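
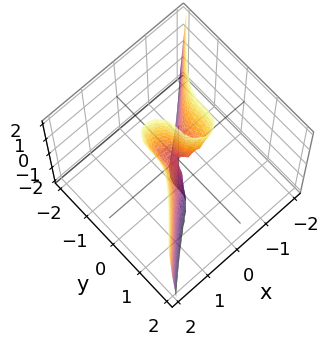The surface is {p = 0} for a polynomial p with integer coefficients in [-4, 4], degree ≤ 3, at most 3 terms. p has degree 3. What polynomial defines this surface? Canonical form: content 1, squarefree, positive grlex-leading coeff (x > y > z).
3*x^3 - 3*y^3 - x*z

1. deg p = 3. A generic line meets the surface in up to 3 points.
2. Reading off the gridlines: one y-axis crossing is at y = 0; it meets the x-axis at x = 0 (among the integer gridlines); every point of the z-axis in the box is on the surface.
3. Putting this together gives p.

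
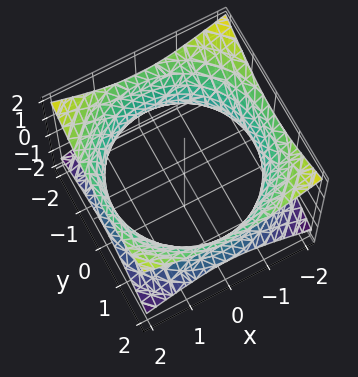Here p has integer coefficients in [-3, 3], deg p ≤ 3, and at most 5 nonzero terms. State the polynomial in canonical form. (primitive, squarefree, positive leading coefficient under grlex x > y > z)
x^2 + y^2 - 2*z^2 - 3

(a) deg p = 2. An hourglass — one-sheet hyperboloid; a quadric.
(b) Symmetries: rotational symmetry about the z-axis ⇒ p depends on x, y only through x² + y²; the z ↦ −z reflection is a symmetry, so z appears only in even powers.
(c) From the axis intercepts and sections: a circular section at z = 0 has radius between 1 and 2; the surface avoids every integer z-axis point in the box.
(d) Fitting integer coefficients to these (and the overall shape) gives p.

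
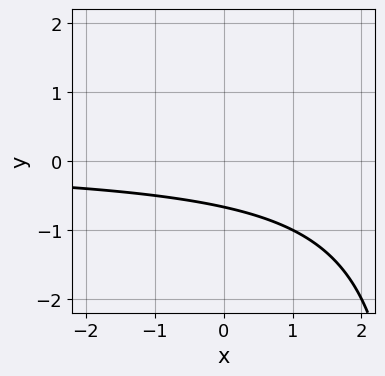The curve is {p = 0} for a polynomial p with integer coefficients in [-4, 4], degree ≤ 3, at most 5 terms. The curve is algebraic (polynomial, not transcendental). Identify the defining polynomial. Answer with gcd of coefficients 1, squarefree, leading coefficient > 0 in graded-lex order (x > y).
First, deg p = 2. A generic line meets the curve in up to 2 points.
Next, from the axis intercepts and sections: the curve avoids every integer x-axis point in the box.
Finally, together with the visible shape, these determine p as stated.

x*y - 3*y - 2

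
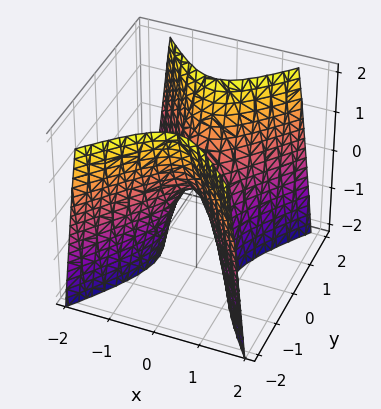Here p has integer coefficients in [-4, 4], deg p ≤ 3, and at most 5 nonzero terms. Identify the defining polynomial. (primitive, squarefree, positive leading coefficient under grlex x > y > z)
3*x^2 - 2*y^2 + z

1. Degree: a hyperbolic paraboloid; a quadric, so deg p = 2.
2. Symmetries: the x ↦ −x reflection is a symmetry, so x appears only in even powers; it's symmetric under y → −y, forcing even powers of y.
3. From the visible intercepts: one y-axis crossing is at y = 0; it crosses the x-axis at the gridline x = 0; one z-axis crossing is at z = 0.
4. Putting this together gives p.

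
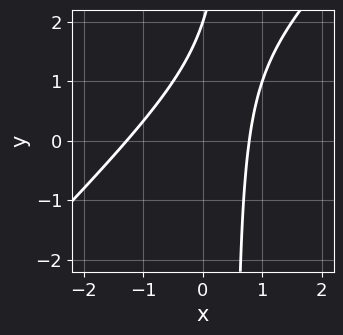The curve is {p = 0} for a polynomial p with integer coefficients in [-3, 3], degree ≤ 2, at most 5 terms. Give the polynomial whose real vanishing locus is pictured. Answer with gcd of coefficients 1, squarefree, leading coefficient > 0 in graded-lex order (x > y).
2*x^2 - 2*x*y + x + y - 2

(a) deg p = 2.
(b) Checking where it meets the axes: one y-axis crossing is at y = 2.
(c) Matching integer coefficients to the picture gives p.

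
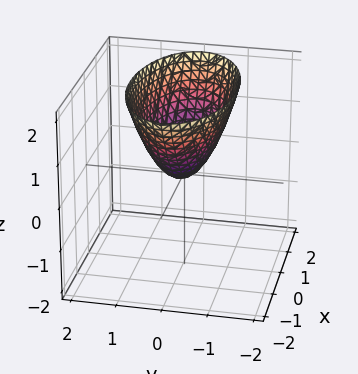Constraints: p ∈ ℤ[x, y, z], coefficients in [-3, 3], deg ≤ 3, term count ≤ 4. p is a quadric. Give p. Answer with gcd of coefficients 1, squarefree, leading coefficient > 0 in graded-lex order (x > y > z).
The degree is 2 — a paraboloid; a quadric.
Symmetries: the x ↦ −x reflection is a symmetry, so x appears only in even powers; it's symmetric under y → −y, forcing even powers of y.
Checking where it meets the axes: it meets the x-axis at x = 0 (among the integer gridlines); it crosses the y-axis at the gridline y = 0; it meets the z-axis at z = 0 (among the integer gridlines).
The integer polynomial consistent with all of this is the stated p.

x^2 + 3*y^2 - 2*z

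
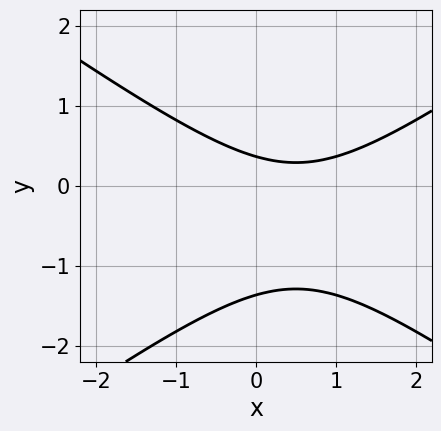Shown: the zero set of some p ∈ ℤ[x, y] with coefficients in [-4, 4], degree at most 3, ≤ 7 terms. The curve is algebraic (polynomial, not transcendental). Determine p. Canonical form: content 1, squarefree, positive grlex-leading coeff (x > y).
x^2 - 2*y^2 - x - 2*y + 1

(a) Degree: a generic line meets the curve in up to 2 points, so deg p = 2.
(b) Observable constraints: it misses every integer gridline on the x-axis.
(c) Together with the visible shape, these determine p as stated.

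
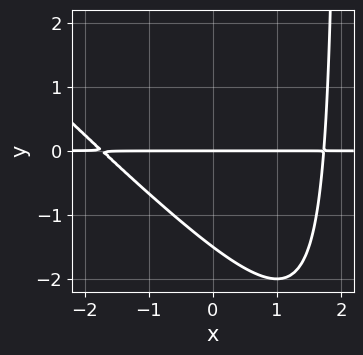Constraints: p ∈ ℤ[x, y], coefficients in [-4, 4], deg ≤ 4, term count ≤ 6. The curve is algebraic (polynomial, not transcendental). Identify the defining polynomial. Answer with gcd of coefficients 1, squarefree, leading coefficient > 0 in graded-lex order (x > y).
x^2*y + x*y^2 - 2*y^2 - 3*y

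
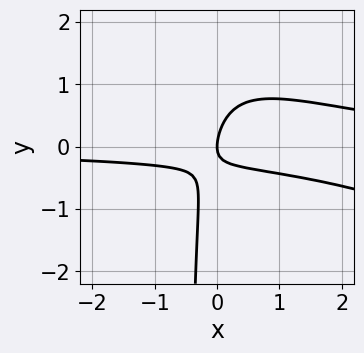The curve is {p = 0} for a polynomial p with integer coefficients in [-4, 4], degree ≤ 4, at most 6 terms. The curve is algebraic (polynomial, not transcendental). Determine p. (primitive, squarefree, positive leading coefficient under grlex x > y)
x^2*y + 2*x*y^2 - 2*x*y + y^2 - x

1. The degree is 3 — no degree-2 curve has this shape.
2. From the visible intercepts: one x-axis crossing is at x = 0; it crosses the y-axis at the gridline y = 0.
3. Putting this together gives p.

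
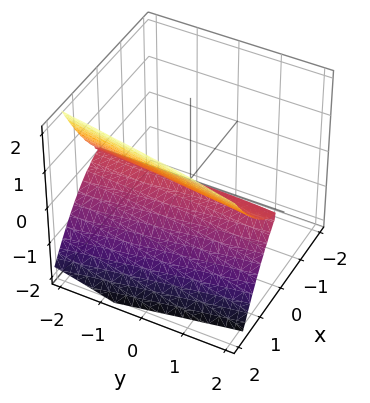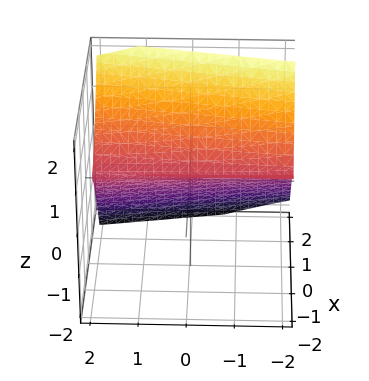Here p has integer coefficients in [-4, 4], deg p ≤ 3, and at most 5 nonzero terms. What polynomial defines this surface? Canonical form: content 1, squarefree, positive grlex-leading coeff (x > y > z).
deg p = 3.
From the axis intercepts and sections: one x-axis crossing is at x = 0; the visible y-axis segment lies entirely on the surface; one z-axis crossing is at z = 0.
These observations pin down the coefficients.

2*x^3 - x*y*z - 3*z^2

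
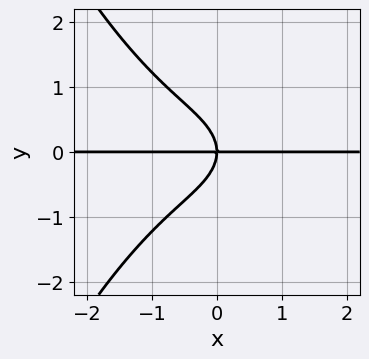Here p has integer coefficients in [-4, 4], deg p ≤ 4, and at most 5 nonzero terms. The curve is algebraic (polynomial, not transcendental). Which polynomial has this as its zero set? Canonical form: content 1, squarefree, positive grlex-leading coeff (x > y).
x^3*y + 2*y^3 + 2*x*y

First, the degree is 4 — no degree-3 curve has this shape.
Next, checking where it meets the axes: every point of the x-axis in the box is on the curve; it crosses the y-axis at the gridline y = 0.
Finally, fitting integer coefficients to these (and the overall shape) gives p.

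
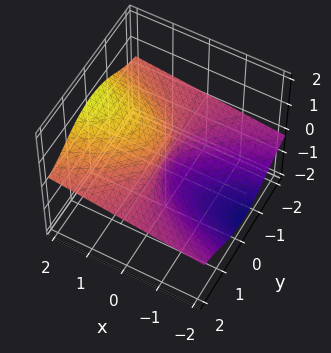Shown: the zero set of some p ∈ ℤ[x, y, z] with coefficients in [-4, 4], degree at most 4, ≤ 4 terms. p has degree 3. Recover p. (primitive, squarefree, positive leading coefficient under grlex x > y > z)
deg p = 3. No degree-2 surface has this shape.
Against the integer gridlines: it crosses the z-axis at the gridline z = 0; the visible y-axis segment lies entirely on the surface; one x-axis crossing is at x = 0.
Solving for integer coefficients yields p as stated.

3*y^2*z + 3*z^3 - 2*x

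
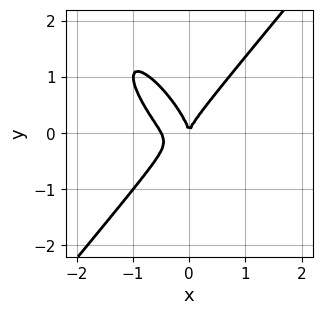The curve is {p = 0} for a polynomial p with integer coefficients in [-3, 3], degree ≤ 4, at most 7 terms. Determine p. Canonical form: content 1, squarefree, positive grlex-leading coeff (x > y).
First, the degree is 3 — no degree-2 curve has this shape.
Then, against the integer gridlines: it crosses the x-axis at the gridline x = 0; one y-axis crossing is at y = 0.
Finally, these observations pin down the coefficients.

2*x^3 + x^2*y - x*y^2 - y^3 + x^2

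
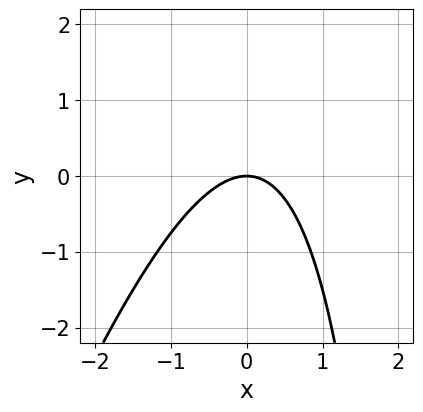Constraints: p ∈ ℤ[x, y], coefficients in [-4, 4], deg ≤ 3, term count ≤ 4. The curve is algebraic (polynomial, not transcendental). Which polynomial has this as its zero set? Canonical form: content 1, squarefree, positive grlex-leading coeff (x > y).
3*x^2 - x*y + 3*y

The degree is 2 — no degree-1 curve has this shape.
Checking where it meets the axes: it crosses the y-axis at the gridline y = 0; it meets the x-axis at x = 0 (among the integer gridlines).
Assembling these constraints gives the stated polynomial.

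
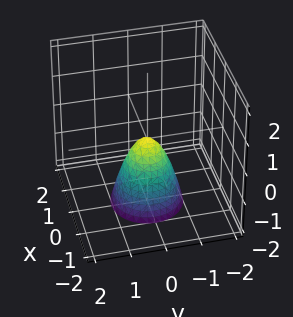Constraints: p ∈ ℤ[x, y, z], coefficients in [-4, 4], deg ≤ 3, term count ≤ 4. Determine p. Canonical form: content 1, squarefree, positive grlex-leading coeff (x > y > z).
First, degree: a single bowl opening along one axis; a quadric, so deg p = 2.
Next, symmetries: rotational symmetry about the z-axis ⇒ p depends on x, y only through x² + y².
Then, from the visible intercepts: it crosses the z-axis at the gridline z = 0; a circular section at z = -1 has radius between 0 and 1; it crosses the y-axis at the gridline y = 0.
Finally, these observations pin down the coefficients.

2*x^2 + 2*y^2 + z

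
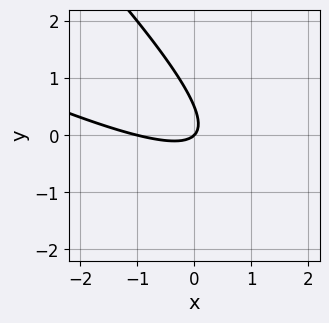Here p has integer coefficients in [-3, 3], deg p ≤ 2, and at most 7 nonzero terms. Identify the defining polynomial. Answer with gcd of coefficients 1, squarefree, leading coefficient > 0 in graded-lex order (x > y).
x^2 + 3*x*y + 2*y^2 + x - y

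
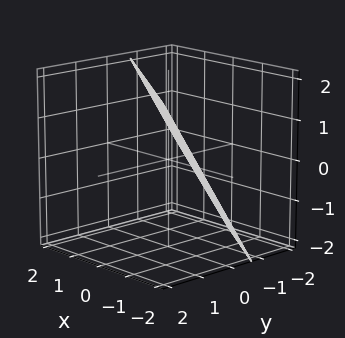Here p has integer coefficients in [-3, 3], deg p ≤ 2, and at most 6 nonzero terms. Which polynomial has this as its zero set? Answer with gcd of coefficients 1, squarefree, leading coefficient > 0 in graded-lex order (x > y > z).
2*x + 3*y - 2*z + 2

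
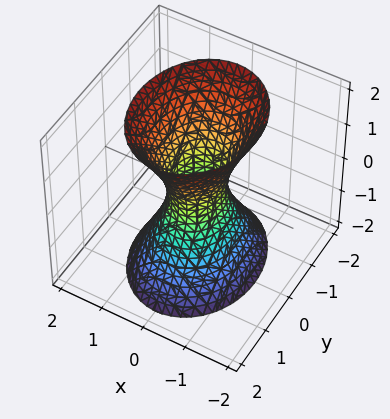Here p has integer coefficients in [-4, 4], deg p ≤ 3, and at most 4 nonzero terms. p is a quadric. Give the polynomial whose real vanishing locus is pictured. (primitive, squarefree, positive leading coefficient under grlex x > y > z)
1. Degree: one connected sheet with a waist; a quadric, so deg p = 2.
2. Symmetries: the y ↦ −y reflection is a symmetry, so y appears only in even powers; the x ↦ −x reflection is a symmetry, so x appears only in even powers; it's symmetric under z → −z, forcing even powers of z.
3. Observable constraints: the surface avoids every integer z-axis point in the box.
4. Putting this together gives p.

3*x^2 + 2*y^2 - z^2 - 1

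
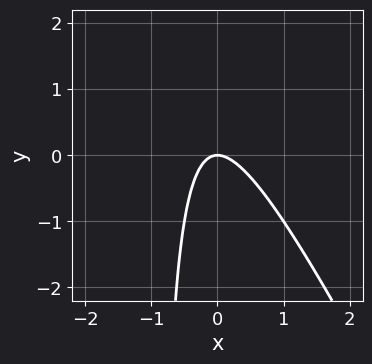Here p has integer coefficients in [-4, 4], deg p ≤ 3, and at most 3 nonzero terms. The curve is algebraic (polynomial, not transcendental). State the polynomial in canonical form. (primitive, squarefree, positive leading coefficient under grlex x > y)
Degree: no degree-1 curve has this shape, so deg p = 2.
From the visible intercepts: it crosses the x-axis at the gridline x = 0; it meets the y-axis at y = 0 (among the integer gridlines).
These observations pin down the coefficients.

2*x^2 + x*y + y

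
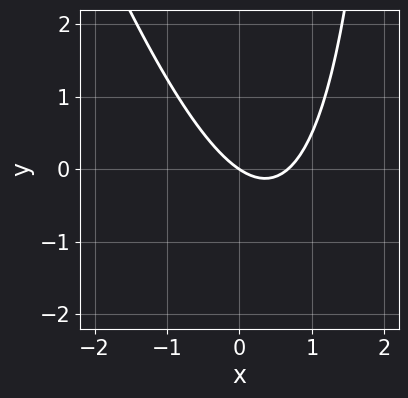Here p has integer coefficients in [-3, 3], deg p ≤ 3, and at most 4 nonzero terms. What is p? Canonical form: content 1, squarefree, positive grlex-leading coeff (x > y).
3*x^2 + x*y - 2*x - 3*y

1. deg p = 2. A generic line meets the curve in up to 2 points.
2. From the visible intercepts: one x-axis crossing is at x = 0; one y-axis crossing is at y = 0.
3. Solving for integer coefficients yields p as stated.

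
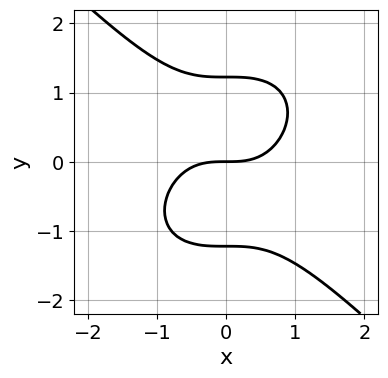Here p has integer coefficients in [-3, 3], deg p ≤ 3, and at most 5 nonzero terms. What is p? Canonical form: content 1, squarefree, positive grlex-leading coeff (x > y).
2*x^3 + 2*y^3 - 3*y

Degree: a generic line meets the curve in up to 3 points, so deg p = 3.
Checking where it meets the axes: one x-axis crossing is at x = 0; it crosses the y-axis at the gridline y = 0.
These observations pin down the coefficients.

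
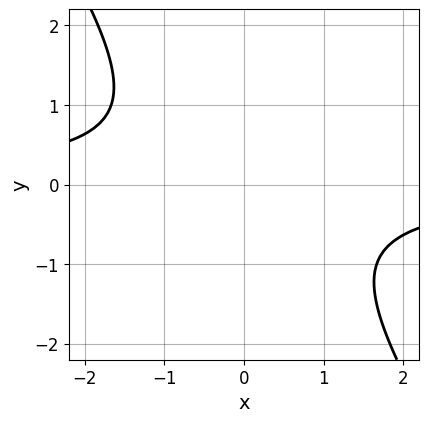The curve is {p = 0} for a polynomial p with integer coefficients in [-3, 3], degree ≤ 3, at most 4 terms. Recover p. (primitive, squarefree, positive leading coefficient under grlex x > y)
3*x*y + 2*y^2 + 3

(a) The degree is 2 — a generic line meets the curve in up to 2 points.
(b) Reading off the gridlines: it misses every integer gridline on the y-axis; it misses every integer gridline on the x-axis.
(c) Solving for integer coefficients yields p as stated.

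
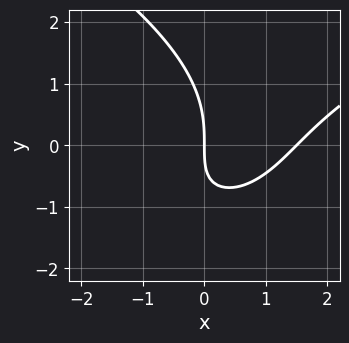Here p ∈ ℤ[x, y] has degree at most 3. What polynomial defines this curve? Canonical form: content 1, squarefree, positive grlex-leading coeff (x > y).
First, deg p = 3.
Next, against the integer gridlines: one y-axis crossing is at y = 0; one x-axis crossing is at x = 0.
Finally, these observations pin down the coefficients.

y^3 - 2*x^2 + 2*x*y + 3*x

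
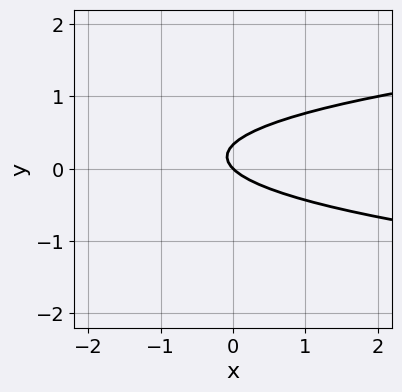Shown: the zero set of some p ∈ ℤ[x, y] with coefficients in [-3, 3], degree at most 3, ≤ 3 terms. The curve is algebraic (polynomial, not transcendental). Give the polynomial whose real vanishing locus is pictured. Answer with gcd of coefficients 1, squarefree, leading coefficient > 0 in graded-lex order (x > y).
3*y^2 - x - y

(a) Degree: no degree-1 curve has this shape, so deg p = 2.
(b) From the axis intercepts and sections: one x-axis crossing is at x = 0; it meets the y-axis at y = 0 (among the integer gridlines).
(c) Putting this together gives p.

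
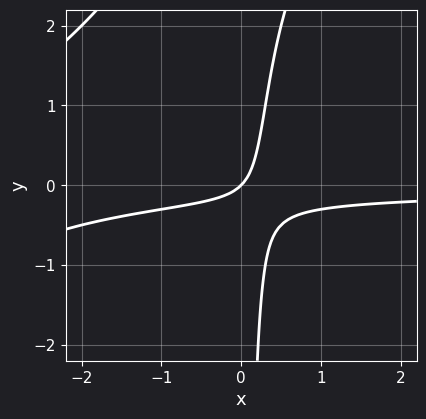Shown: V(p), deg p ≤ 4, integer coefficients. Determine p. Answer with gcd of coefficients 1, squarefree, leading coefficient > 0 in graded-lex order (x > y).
1. Degree: a generic line meets the curve in up to 3 points, so deg p = 3.
2. Checking where it meets the axes: it crosses the y-axis at the gridline y = 0; it crosses the x-axis at the gridline x = 0.
3. Fitting integer coefficients to these (and the overall shape) gives p.

x^2*y - x*y^2 + 3*x*y + x - y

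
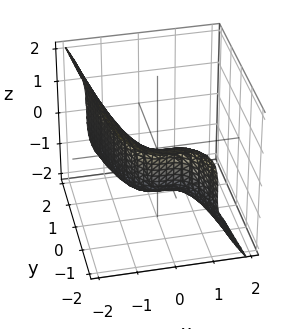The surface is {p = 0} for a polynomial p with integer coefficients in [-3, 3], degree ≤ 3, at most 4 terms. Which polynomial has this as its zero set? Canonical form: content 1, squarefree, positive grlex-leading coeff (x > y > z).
2*x^3 + z^3 + 2*y + 2

First, the degree is 3 — a generic line meets the surface in up to 3 points.
Next, against the integer gridlines: it meets the x-axis at x = -1 (among the integer gridlines); it meets the y-axis at y = -1 (among the integer gridlines).
Finally, assembling these constraints gives the stated polynomial.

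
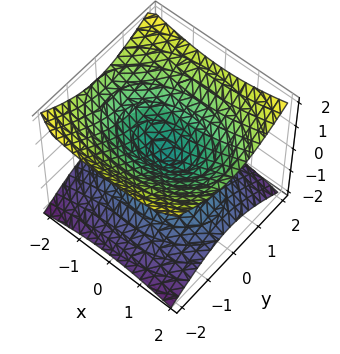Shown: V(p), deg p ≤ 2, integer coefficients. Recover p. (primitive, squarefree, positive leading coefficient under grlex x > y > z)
First, degree: two nappes meeting at a single point; a quadric, so deg p = 2.
Then, symmetries: it's symmetric under z → −z, forcing even powers of z; mirror symmetry x ↦ −x ⇒ only even powers of x; it's symmetric under y → −y, forcing even powers of y.
Next, reading off the gridlines: one z-axis crossing is at z = 0; it crosses the x-axis at the gridline x = 0; it crosses the y-axis at the gridline y = 0.
Finally, together with the visible shape, these determine p as stated.

x^2 + 2*y^2 - 3*z^2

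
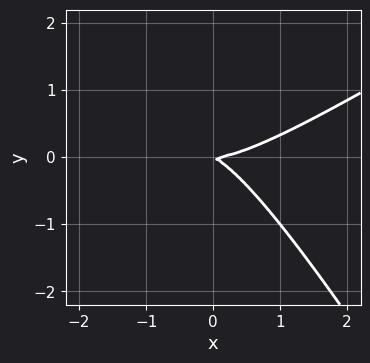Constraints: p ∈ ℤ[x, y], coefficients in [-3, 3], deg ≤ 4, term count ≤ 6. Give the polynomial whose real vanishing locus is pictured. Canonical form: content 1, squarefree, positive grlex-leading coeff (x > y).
1. The degree is 3 — the shape is more complex than any degree-2 curve.
2. Observable constraints: one x-axis crossing is at x = 0; it meets the y-axis at y = 0 (among the integer gridlines).
3. Fitting integer coefficients to these (and the overall shape) gives p.

x^3 - x^2*y - x*y^2 - x*y - 2*y^2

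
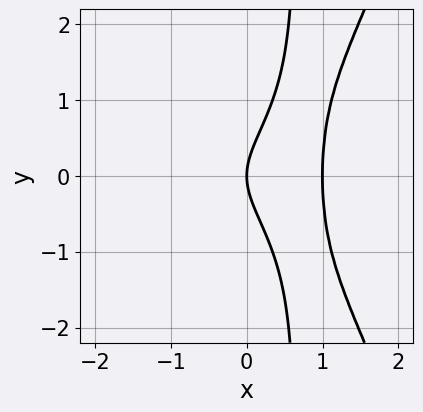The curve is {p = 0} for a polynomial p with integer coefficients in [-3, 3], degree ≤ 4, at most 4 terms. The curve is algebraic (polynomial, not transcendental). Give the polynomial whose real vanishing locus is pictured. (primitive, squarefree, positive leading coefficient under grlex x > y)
The degree is 4 — a generic line meets the curve in up to 4 points.
Symmetries: mirror symmetry y ↦ −y ⇒ only even powers of y.
Observable constraints: among the integer gridlines, it crosses the x-axis at x ∈ {0, 1}; one y-axis crossing is at y = 0.
The integer polynomial consistent with all of this is the stated p.

3*x^4 - 3*x*y^2 + 2*y^2 - 3*x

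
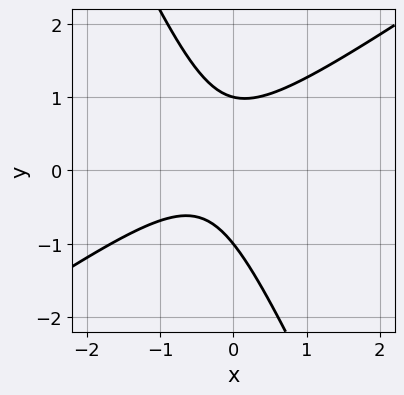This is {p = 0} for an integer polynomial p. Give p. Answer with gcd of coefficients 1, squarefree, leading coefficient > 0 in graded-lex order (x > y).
3*x^2 - 3*x*y - 2*y^2 + 2*x + 2

(a) The degree is 2 — a generic line meets the curve in up to 2 points.
(b) Against the integer gridlines: the curve avoids every integer x-axis point in the box; among the integer gridlines, it crosses the y-axis at y ∈ {-1, 1}.
(c) Assembling these constraints gives the stated polynomial.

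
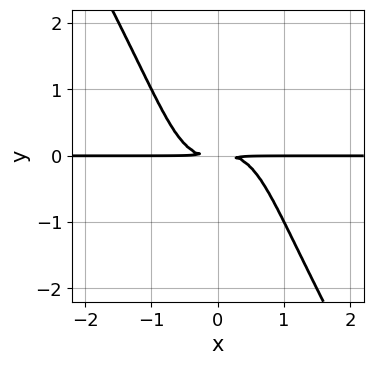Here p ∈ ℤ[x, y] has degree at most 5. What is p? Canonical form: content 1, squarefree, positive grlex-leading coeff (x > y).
3*x^3*y - x*y^3 + 2*y^2

(a) deg p = 4.
(b) From the visible intercepts: every point of the x-axis in the box is on the curve.
(c) These observations pin down the coefficients.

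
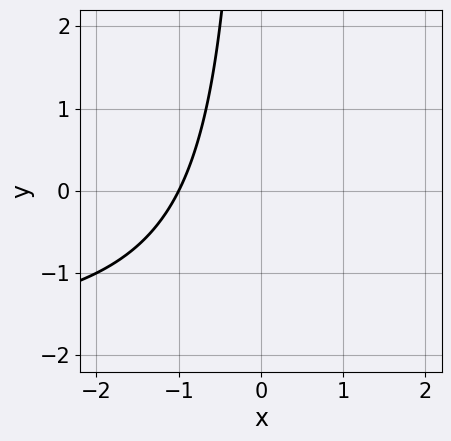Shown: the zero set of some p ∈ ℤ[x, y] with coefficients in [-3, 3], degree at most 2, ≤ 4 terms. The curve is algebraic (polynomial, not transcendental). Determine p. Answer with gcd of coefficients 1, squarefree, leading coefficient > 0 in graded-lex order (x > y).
(a) The degree is 2 — a generic line meets the curve in up to 2 points.
(b) Checking where it meets the axes: one x-axis crossing is at x = -1; no y-intercept at any integer in the box.
(c) Together with the visible shape, these determine p as stated.

x*y + 2*x + 2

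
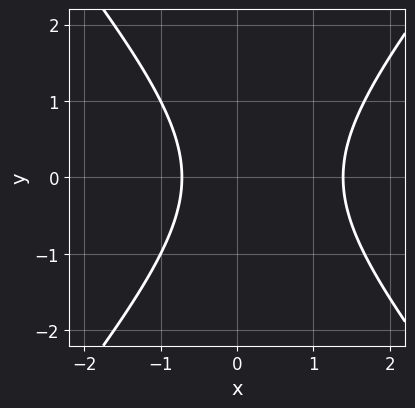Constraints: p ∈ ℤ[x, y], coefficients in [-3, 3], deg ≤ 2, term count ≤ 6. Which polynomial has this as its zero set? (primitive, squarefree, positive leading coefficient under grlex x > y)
3*x^2 - 2*y^2 - 2*x - 3

Degree: no degree-1 curve has this shape, so deg p = 2.
Symmetries: it's symmetric under y → −y, forcing even powers of y.
Checking where it meets the axes: no y-intercept at any integer in the box.
Putting this together gives p.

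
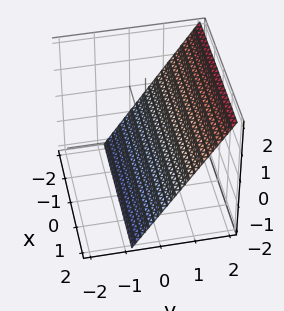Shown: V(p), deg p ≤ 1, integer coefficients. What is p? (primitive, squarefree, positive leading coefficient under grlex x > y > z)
1. Degree: every cross-section is a straight line — this is a plane, so deg p = 1.
2. Reading off the gridlines: the surface avoids every integer x-axis point in the box; one z-axis crossing is at z = -1.
3. Together with the visible shape, these determine p as stated.

3*y - 2*z - 2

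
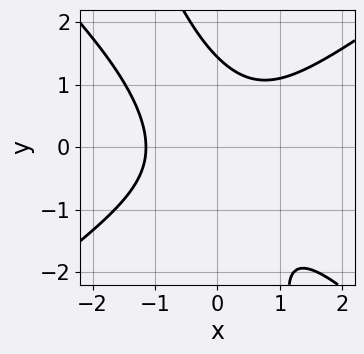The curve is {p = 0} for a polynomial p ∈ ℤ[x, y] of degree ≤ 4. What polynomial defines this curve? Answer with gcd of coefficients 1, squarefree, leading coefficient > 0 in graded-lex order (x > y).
2*x^3 - 3*x*y^2 - y^3 + 3

Degree: a generic line meets the curve in up to 3 points, so deg p = 3.
Putting this together gives p.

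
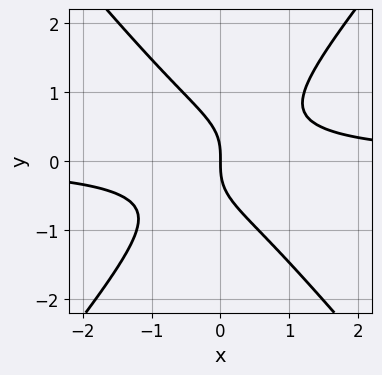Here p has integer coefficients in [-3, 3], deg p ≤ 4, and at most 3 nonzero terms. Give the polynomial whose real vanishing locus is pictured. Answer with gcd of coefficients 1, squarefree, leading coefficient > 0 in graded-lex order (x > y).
3*x^2*y - 2*y^3 - 2*x

1. Degree: the shape is more complex than any degree-2 curve, so deg p = 3.
2. Checking where it meets the axes: it crosses the y-axis at the gridline y = 0; one x-axis crossing is at x = 0.
3. Putting this together gives p.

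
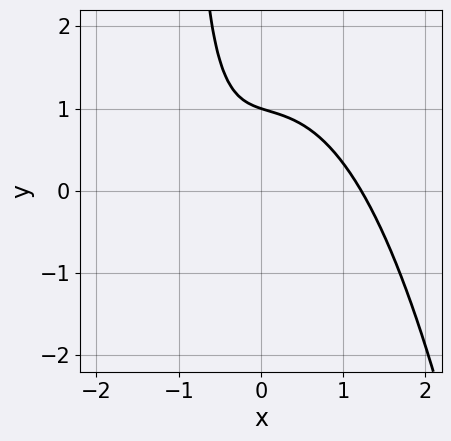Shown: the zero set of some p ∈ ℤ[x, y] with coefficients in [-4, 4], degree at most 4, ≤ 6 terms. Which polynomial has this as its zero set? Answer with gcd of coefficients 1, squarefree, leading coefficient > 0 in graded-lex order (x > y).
1. deg p = 3. A generic line meets the curve in up to 3 points.
2. Against the integer gridlines: it meets the y-axis at y = 1 (among the integer gridlines).
3. Putting this together gives p.

3*x^3 + 3*x*y - 2*x + 3*y - 3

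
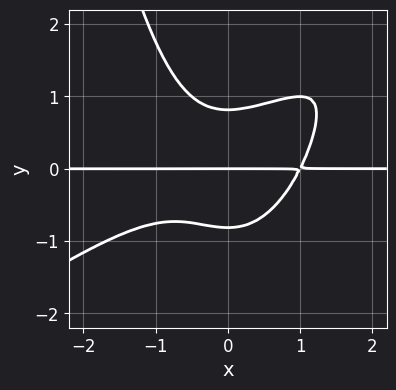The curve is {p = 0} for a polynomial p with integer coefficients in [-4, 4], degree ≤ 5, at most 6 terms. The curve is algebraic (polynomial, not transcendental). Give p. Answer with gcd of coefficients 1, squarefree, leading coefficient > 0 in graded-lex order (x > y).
(a) Degree: a generic line meets the curve in up to 4 points, so deg p = 4.
(b) From the axis intercepts and sections: the visible x-axis segment lies entirely on the curve; it meets the y-axis at y = 0 (among the integer gridlines).
(c) The integer polynomial consistent with all of this is the stated p.

2*x^3*y - 3*x^2*y^2 + 3*y^3 - 2*y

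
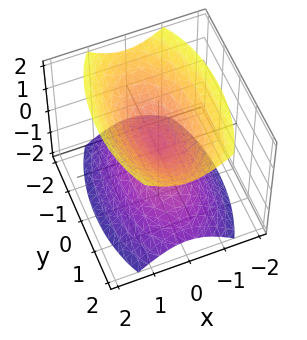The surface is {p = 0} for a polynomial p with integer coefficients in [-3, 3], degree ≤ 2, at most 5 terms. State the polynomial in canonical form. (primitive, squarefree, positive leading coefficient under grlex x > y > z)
3*x^2 + y^2 - 2*z^2

1. I count 2 distinct pieces. Treating them together as one polynomial.
2. deg p = 2. A double cone through the origin; a quadric.
3. Symmetries: mirror symmetry z ↦ −z ⇒ only even powers of z; the y ↦ −y reflection is a symmetry, so y appears only in even powers; it's symmetric under x → −x, forcing even powers of x.
4. Observable constraints: it crosses the x-axis at the gridline x = 0; one z-axis crossing is at z = 0; one y-axis crossing is at y = 0.
5. The integer polynomial consistent with all of this is the stated p.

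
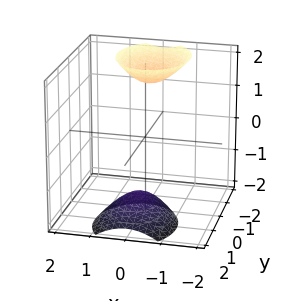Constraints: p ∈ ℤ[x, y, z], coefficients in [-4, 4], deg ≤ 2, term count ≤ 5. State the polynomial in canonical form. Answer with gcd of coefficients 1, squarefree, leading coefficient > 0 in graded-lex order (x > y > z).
3*x^2 + 2*y^2 + 2*y*z - z^2 + 3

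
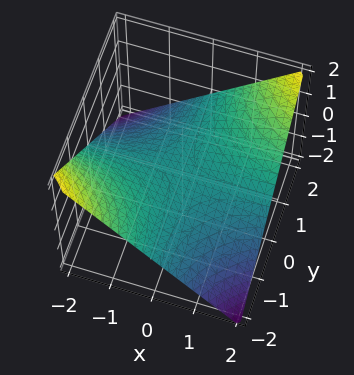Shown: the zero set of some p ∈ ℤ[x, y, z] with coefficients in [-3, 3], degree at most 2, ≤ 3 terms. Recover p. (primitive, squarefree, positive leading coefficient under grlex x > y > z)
1. Degree: a saddle surface; a quadric, so deg p = 2.
2. Against the integer gridlines: the visible x-axis segment lies entirely on the surface; every point of the y-axis in the box is on the surface; one z-axis crossing is at z = 0.
3. Solving for integer coefficients yields p as stated.

x*y - 2*z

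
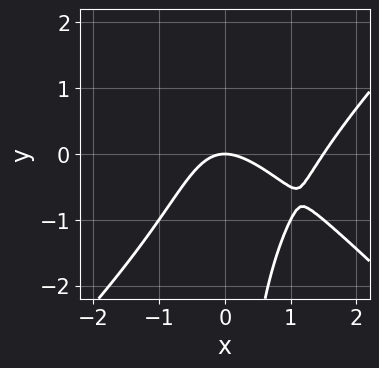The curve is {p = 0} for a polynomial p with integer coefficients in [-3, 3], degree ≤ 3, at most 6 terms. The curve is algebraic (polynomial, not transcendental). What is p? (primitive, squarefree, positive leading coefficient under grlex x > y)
Degree: a generic line meets the curve in up to 3 points, so deg p = 3.
Reading off the gridlines: it crosses the y-axis at the gridline y = 0; it crosses the x-axis at the gridline x = 0.
Assembling these constraints gives the stated polynomial.

2*x^3 - 2*x*y^2 - 3*x^2 - 3*y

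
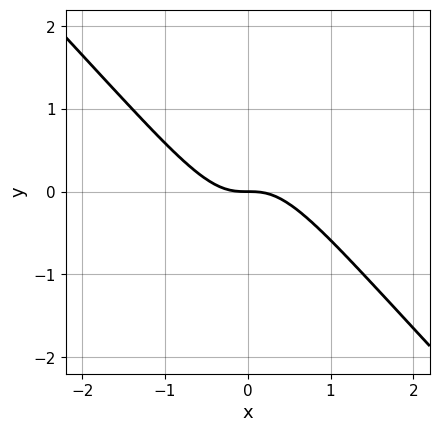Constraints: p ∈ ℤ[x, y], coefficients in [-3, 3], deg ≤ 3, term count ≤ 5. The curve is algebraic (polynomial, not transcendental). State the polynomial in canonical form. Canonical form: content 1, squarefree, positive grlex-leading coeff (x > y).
First, deg p = 3. A generic line meets the curve in up to 3 points.
Then, against the integer gridlines: it crosses the x-axis at the gridline x = 0; it meets the y-axis at y = 0 (among the integer gridlines).
Finally, matching integer coefficients to the picture gives p.

2*x^3 + 3*x^2*y + x*y^2 + y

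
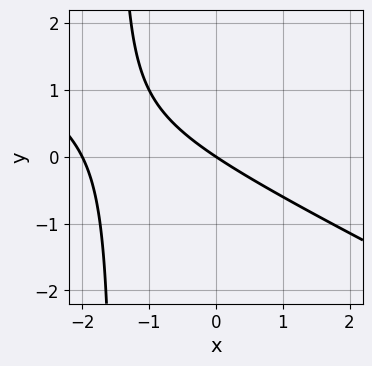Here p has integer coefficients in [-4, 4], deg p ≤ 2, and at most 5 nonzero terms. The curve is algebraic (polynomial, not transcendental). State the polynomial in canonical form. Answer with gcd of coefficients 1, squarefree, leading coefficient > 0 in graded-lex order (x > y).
x^2 + 2*x*y + 2*x + 3*y

(a) The degree is 2 — the shape is more complex than any degree-1 curve.
(b) Observable constraints: the x-axis gridline crossings are at x ∈ {-2, 0}; it crosses the y-axis at the gridline y = 0.
(c) Putting this together gives p.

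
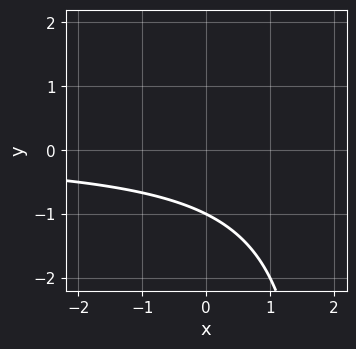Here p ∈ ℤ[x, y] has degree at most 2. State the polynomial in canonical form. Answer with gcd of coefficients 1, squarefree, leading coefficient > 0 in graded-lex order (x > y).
x*y - 2*y - 2

1. The degree is 2 — a generic line meets the curve in up to 2 points.
2. Reading off the gridlines: it crosses the y-axis at the gridline y = -1; no x-intercept at any integer in the box.
3. Putting this together gives p.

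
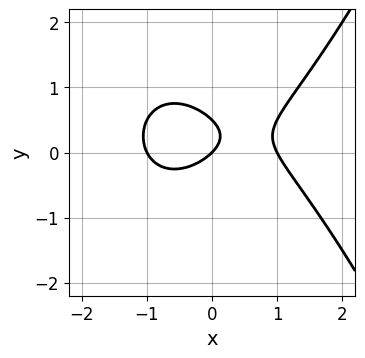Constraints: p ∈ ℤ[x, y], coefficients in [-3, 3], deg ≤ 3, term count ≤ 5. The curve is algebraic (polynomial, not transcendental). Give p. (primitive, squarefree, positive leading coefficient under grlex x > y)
First, degree: no degree-2 curve has this shape, so deg p = 3.
Next, from the visible intercepts: it meets the y-axis at y = 0 (among the integer gridlines); among the integer gridlines, it crosses the x-axis at x ∈ {-1, 0, 1}.
Finally, putting this together gives p.

x^3 - 2*y^2 - x + y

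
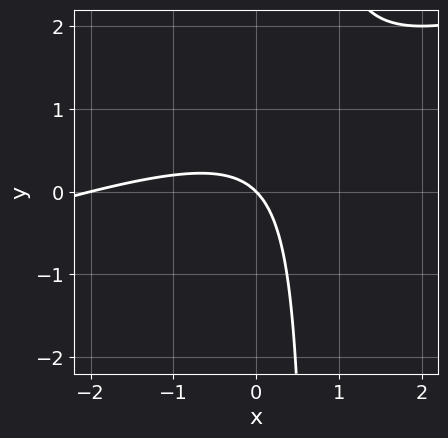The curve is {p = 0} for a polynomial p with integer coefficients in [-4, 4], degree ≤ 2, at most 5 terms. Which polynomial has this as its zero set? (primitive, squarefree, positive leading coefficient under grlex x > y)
x^2 - 3*x*y + 2*x + 2*y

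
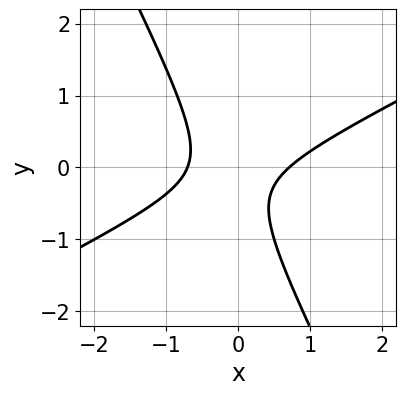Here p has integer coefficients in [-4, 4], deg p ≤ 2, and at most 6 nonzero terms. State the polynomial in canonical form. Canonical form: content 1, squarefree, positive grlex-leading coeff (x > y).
2*x^2 - 3*x*y - 2*y^2 - y - 1

First, deg p = 2. The shape is more complex than any degree-1 curve.
Then, checking where it meets the axes: the curve avoids every integer y-axis point in the box.
Finally, the integer polynomial consistent with all of this is the stated p.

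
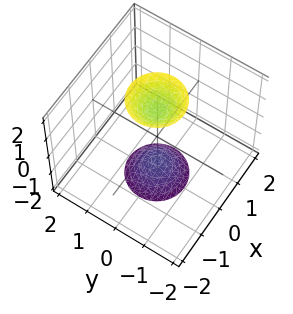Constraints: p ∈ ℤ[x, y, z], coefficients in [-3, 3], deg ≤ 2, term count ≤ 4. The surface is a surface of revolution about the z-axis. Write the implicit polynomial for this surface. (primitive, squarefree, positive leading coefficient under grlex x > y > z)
First, I count 2 distinct pieces. Treating them together as one polynomial.
Next, degree: the shape is more complex than any degree-1 surface, so deg p = 2.
Next, symmetries: rotational symmetry about the z-axis ⇒ p depends on x, y only through x² + y².
Then, checking where it meets the axes: a circular section at z = 2 has radius between 0 and 1; it misses every integer gridline on the x-axis.
Finally, solving for integer coefficients yields p as stated.

3*x^2 + 3*y^2 - z^2 + 2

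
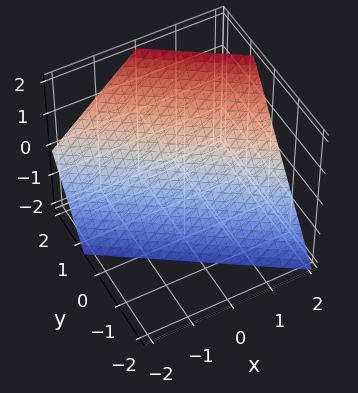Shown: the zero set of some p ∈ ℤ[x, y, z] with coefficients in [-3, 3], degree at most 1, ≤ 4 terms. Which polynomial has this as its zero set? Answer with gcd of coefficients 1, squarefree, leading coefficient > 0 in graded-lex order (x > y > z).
(a) The degree is 1 — the surface is flat (a plane).
(b) From the visible intercepts: it crosses the x-axis at the gridline x = 1; one z-axis crossing is at z = -1.
(c) Together with the visible shape, these determine p as stated.

2*x + 3*y - 2*z - 2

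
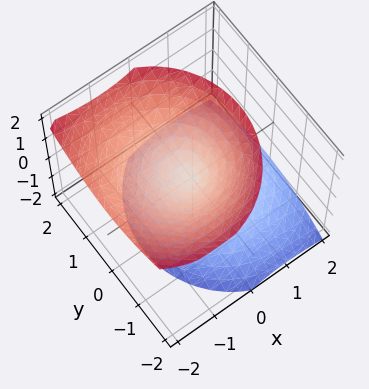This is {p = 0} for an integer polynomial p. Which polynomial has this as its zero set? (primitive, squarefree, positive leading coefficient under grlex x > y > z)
1. The picture has 2 separate pieces.
2. The degree is 2 — a generic line meets the surface in up to 2 points.
3. Reading off the gridlines: it meets the z-axis at z = 0 (among the integer gridlines); it meets the y-axis at y = 0 (among the integer gridlines).
4. Together with the visible shape, these determine p as stated.

x^2 + x*z + y^2 - z^2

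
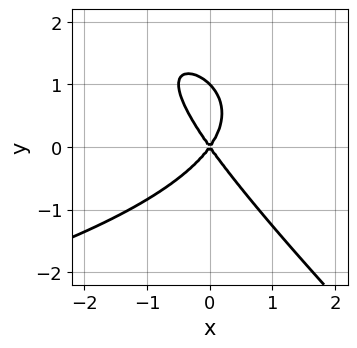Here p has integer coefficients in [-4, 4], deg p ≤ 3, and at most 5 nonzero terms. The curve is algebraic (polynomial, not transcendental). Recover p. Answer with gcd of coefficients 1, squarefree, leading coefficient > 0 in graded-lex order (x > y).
x*y^2 + y^3 + 2*x^2 - y^2

(a) deg p = 3. A generic line meets the curve in up to 3 points.
(b) Reading off the gridlines: among the integer gridlines, it crosses the y-axis at y ∈ {0, 1}; one x-axis crossing is at x = 0.
(c) The integer polynomial consistent with all of this is the stated p.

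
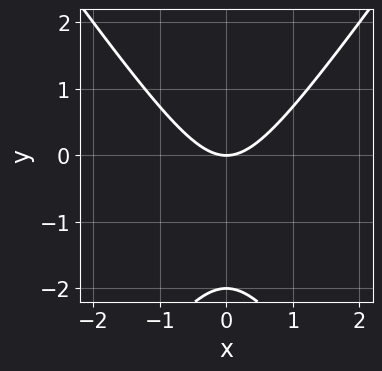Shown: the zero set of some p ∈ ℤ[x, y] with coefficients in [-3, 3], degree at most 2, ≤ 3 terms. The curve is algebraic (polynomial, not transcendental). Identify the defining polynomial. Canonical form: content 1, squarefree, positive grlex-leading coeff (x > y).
(a) deg p = 2. The shape is more complex than any degree-1 curve.
(b) Symmetries: mirror symmetry x ↦ −x ⇒ only even powers of x.
(c) Observable constraints: the y-axis gridline crossings are at y ∈ {-2, 0}; it meets the x-axis at x = 0 (among the integer gridlines).
(d) Solving for integer coefficients yields p as stated.

2*x^2 - y^2 - 2*y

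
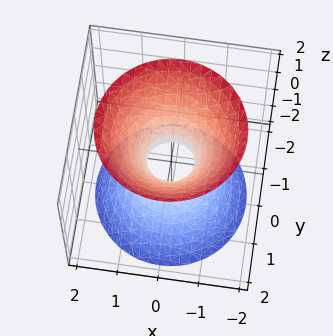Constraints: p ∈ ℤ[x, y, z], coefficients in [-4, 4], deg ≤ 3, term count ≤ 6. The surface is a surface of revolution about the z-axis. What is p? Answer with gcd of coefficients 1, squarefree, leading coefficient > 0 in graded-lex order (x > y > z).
1. deg p = 2.
2. By symmetry, every cross-section ⟂ z is a circle, so x, y appear only via x² + y².
3. Observable constraints: a circular section at z = -2 has radius between 1 and 2; it misses every integer gridline on the z-axis.
4. Solving for integer coefficients yields p as stated.

3*x^2 + 3*y^2 - 2*z^2 - 1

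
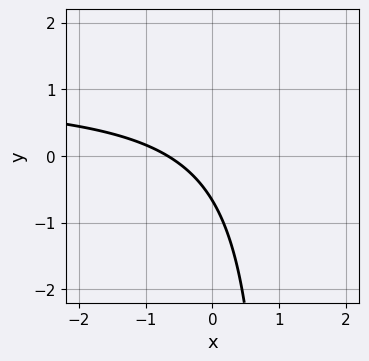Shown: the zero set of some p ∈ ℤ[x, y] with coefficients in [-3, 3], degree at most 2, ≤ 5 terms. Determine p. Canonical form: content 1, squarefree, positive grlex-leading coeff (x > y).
3*x*y - 3*x - 3*y - 2

1. deg p = 2.
2. Putting this together gives p.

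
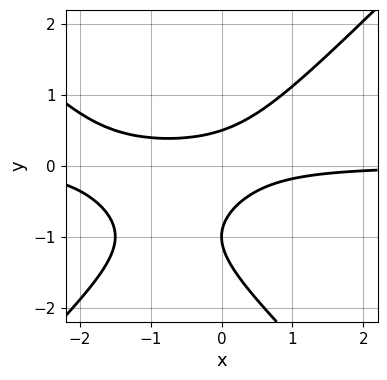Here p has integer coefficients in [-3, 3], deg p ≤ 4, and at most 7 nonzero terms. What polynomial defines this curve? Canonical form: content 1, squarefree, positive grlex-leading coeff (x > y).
First, deg p = 3. The shape is more complex than any degree-2 curve.
Then, from the axis intercepts and sections: it misses every integer gridline on the x-axis; it crosses the y-axis at the gridline y = -1.
Finally, together with the visible shape, these determine p as stated.

2*x^2*y - 2*y^3 + 3*x*y - 3*y^2 + 1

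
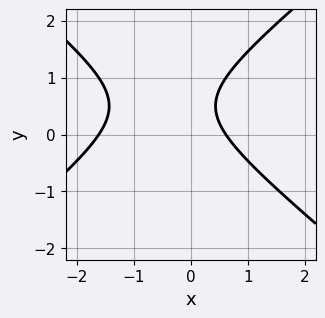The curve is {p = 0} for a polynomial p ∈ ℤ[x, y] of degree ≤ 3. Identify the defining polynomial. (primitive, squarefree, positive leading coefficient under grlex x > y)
2*x^2 - 3*y^2 + 2*x + 3*y - 2

(a) deg p = 2.
(b) From the axis intercepts and sections: the curve avoids every integer y-axis point in the box.
(c) Together with the visible shape, these determine p as stated.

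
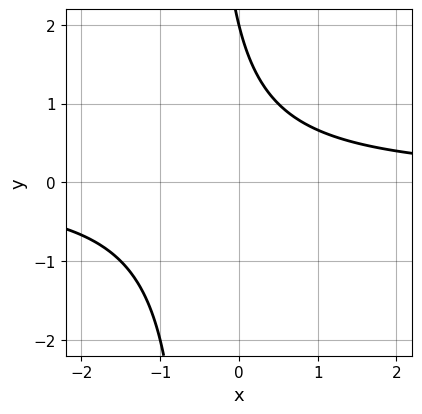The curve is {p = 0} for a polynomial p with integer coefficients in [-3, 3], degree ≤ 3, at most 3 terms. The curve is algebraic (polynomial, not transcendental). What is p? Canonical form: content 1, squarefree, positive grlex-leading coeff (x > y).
(a) deg p = 2. A generic line meets the curve in up to 2 points.
(b) Observable constraints: one y-axis crossing is at y = 2; the curve avoids every integer x-axis point in the box.
(c) Putting this together gives p.

2*x*y + y - 2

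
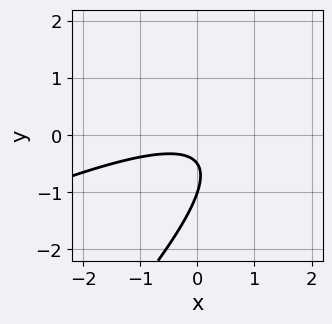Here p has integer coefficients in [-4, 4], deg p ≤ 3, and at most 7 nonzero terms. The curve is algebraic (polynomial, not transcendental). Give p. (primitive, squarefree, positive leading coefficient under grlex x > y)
x^2 - 3*x*y + 2*y^2 + 3*y + 1

1. deg p = 2.
2. From the axis intercepts and sections: no x-intercept at any integer in the box; it meets the y-axis at y = -1 (among the integer gridlines).
3. Assembling these constraints gives the stated polynomial.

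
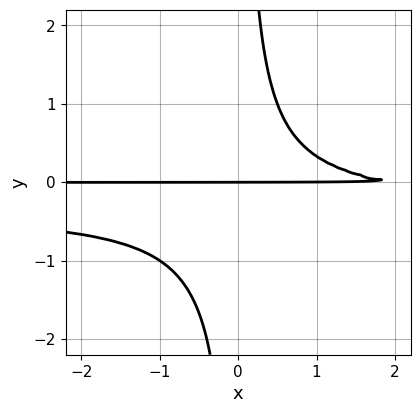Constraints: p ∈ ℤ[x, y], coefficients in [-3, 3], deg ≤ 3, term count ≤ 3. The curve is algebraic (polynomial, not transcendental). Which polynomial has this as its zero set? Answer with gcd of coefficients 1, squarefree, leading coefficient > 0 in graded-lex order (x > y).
(a) deg p = 3.
(b) From the axis intercepts and sections: it meets the y-axis at y = 0 (among the integer gridlines); the visible x-axis segment lies entirely on the curve.
(c) Solving for integer coefficients yields p as stated.

3*x*y^2 + x*y - 2*y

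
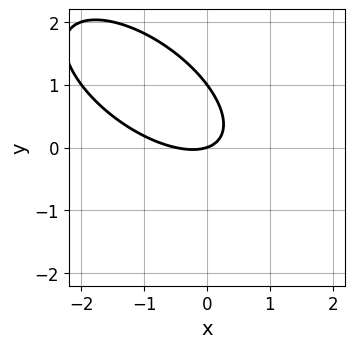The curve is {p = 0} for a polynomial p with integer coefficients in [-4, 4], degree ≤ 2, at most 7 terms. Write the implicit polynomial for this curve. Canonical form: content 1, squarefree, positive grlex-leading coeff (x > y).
2*x^2 + 3*x*y + 3*y^2 + x - 3*y

(a) Degree: the shape is more complex than any degree-1 curve, so deg p = 2.
(b) From the visible intercepts: it crosses the x-axis at the gridline x = 0; the y-axis gridline crossings are at y ∈ {0, 1}.
(c) Matching integer coefficients to the picture gives p.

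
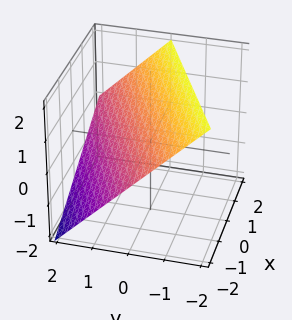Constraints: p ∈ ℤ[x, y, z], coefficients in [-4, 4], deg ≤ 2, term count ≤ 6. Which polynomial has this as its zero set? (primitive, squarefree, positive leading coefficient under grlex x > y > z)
x - 2*y - 2*z + 2

(a) deg p = 1.
(b) From the visible intercepts: it meets the z-axis at z = 1 (among the integer gridlines); one y-axis crossing is at y = 1; it meets the x-axis at x = -2 (among the integer gridlines).
(c) Solving for integer coefficients yields p as stated.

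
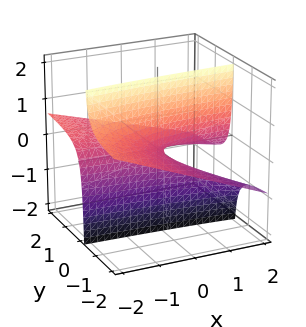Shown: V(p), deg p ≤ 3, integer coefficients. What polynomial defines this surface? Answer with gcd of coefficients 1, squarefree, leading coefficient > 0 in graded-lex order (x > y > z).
x*y + 3*y*z + z

1. deg p = 2. No degree-1 surface has this shape.
2. Checking where it meets the axes: every point of the x-axis in the box is on the surface; every point of the y-axis in the box is on the surface; it meets the z-axis at z = 0 (among the integer gridlines).
3. Putting this together gives p.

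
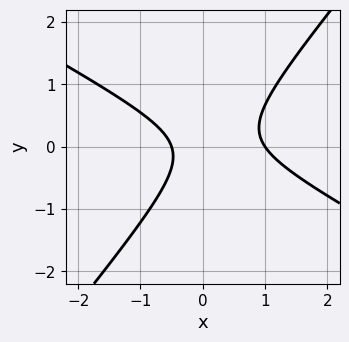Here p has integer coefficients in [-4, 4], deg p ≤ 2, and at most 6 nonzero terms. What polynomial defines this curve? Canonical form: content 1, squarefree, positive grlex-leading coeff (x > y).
(a) The degree is 2 — the shape is more complex than any degree-1 curve.
(b) Against the integer gridlines: no y-intercept at any integer in the box; it crosses the x-axis at the gridline x = 1.
(c) Together with the visible shape, these determine p as stated.

2*x^2 + 2*x*y - 3*y^2 - x - 1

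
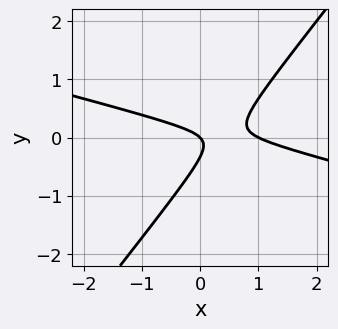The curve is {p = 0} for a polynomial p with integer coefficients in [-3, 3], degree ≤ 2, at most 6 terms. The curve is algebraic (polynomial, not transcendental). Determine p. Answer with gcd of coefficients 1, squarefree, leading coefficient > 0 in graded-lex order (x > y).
1. deg p = 2. The shape is more complex than any degree-1 curve.
2. From the axis intercepts and sections: among the integer gridlines, it crosses the x-axis at x ∈ {0, 1}; it meets the y-axis at y = 0 (among the integer gridlines).
3. The integer polynomial consistent with all of this is the stated p.

x^2 + 3*x*y - 3*y^2 - x - y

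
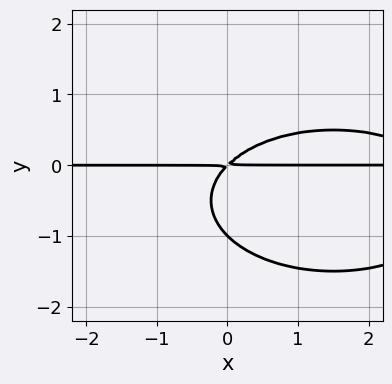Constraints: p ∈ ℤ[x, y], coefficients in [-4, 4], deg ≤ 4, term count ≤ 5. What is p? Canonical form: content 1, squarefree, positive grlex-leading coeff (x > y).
1. deg p = 3.
2. Reading off the gridlines: the visible x-axis segment lies entirely on the curve; it meets the y-axis at y = -1 (among the integer gridlines).
3. Putting this together gives p.

x^2*y + 3*y^3 - 3*x*y + 3*y^2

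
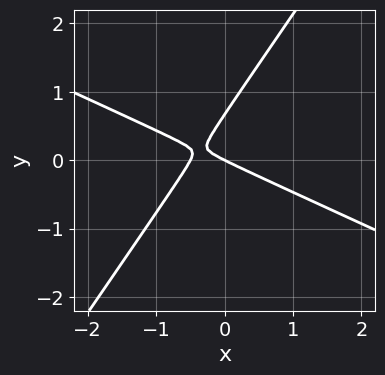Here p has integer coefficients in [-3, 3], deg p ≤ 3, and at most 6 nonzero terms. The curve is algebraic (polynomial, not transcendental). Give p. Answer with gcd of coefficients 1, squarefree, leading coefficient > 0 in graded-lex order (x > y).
First, the degree is 2 — the shape is more complex than any degree-1 curve.
Next, from the axis intercepts and sections: one y-axis crossing is at y = 0; one x-axis crossing is at x = 0.
Finally, together with the visible shape, these determine p as stated.

2*x^2 + 3*x*y - 3*y^2 + x + 2*y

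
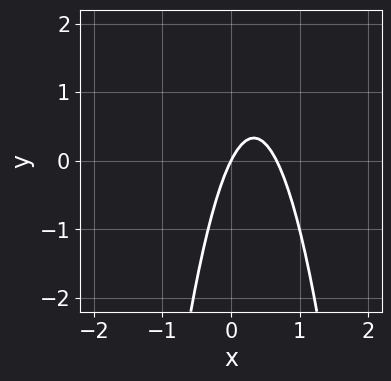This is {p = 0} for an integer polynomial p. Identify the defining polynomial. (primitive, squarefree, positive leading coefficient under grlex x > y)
deg p = 2. The shape is more complex than any degree-1 curve.
Checking where it meets the axes: it meets the y-axis at y = 0 (among the integer gridlines); one x-axis crossing is at x = 0.
These observations pin down the coefficients.

3*x^2 - 2*x + y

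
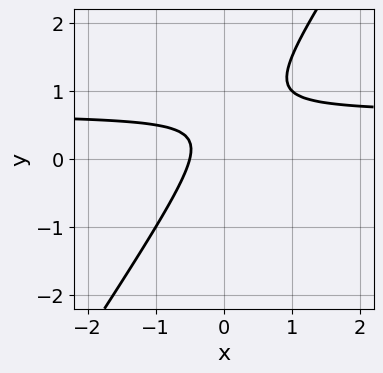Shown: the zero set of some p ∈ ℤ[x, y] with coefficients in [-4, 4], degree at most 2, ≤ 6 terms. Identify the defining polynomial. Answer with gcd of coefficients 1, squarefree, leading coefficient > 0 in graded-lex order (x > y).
(a) Degree: a generic line meets the curve in up to 2 points, so deg p = 2.
(b) Observable constraints: the curve avoids every integer y-axis point in the box.
(c) Assembling these constraints gives the stated polynomial.

3*x*y - 2*y^2 - 2*x + 2*y - 1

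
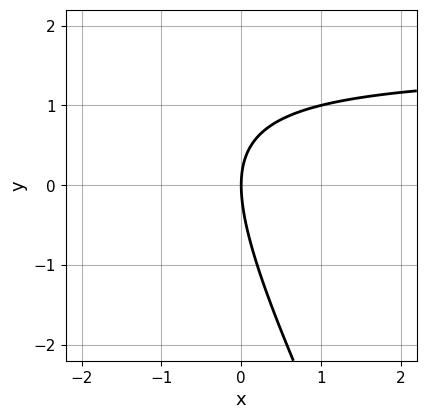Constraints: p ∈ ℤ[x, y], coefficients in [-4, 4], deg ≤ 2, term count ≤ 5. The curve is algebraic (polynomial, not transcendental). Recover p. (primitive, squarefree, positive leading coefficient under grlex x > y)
2*x*y + y^2 - 3*x

1. The degree is 2 — no degree-1 curve has this shape.
2. Reading off the gridlines: one y-axis crossing is at y = 0; one x-axis crossing is at x = 0.
3. Solving for integer coefficients yields p as stated.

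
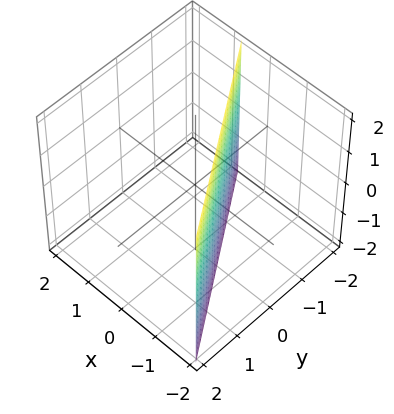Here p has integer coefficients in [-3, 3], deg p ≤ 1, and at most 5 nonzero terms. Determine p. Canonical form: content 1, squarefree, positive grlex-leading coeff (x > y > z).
First, deg p = 1. Every cross-section is a straight line — this is a plane.
Then, against the integer gridlines: it meets the y-axis at y = -1 (among the integer gridlines); the surface avoids every integer z-axis point in the box.
Finally, putting this together gives p.

3*x + 2*y + 2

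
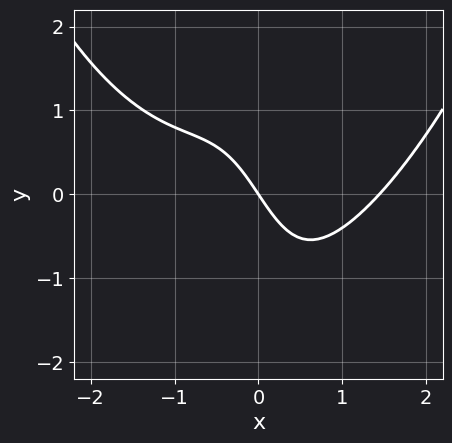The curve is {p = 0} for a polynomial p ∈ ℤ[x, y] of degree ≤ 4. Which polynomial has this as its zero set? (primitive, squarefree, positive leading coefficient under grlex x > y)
x^4 - 3*x^2*y - 3*x - 2*y

1. The degree is 4 — a generic line meets the curve in up to 4 points.
2. Reading off the gridlines: it meets the x-axis at x = 0 (among the integer gridlines); it meets the y-axis at y = 0 (among the integer gridlines).
3. Together with the visible shape, these determine p as stated.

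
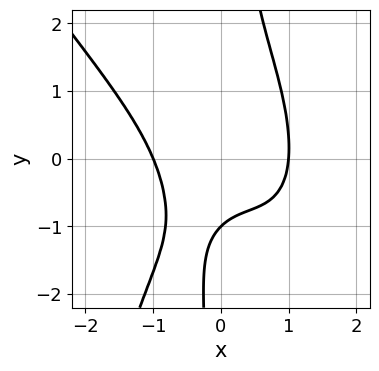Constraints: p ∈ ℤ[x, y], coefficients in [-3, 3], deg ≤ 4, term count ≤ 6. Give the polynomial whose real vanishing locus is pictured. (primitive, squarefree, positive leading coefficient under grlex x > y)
1. Degree: no degree-3 curve has this shape, so deg p = 4.
2. Reading off the gridlines: among the integer gridlines, it crosses the x-axis at x ∈ {-1, 1}; it crosses the y-axis at the gridline y = -1.
3. Solving for integer coefficients yields p as stated.

3*x^4 + 2*x^3*y + 3*x*y^2 - 3*y - 3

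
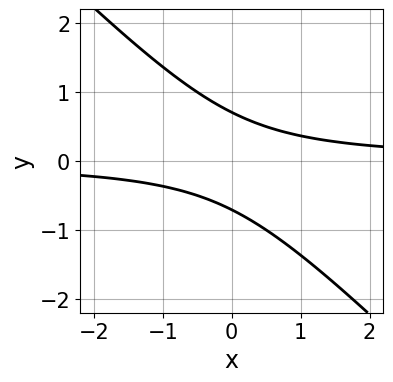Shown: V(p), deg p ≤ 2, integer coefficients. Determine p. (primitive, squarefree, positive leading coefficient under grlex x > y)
(a) deg p = 2.
(b) From the axis intercepts and sections: it misses every integer gridline on the x-axis.
(c) Matching integer coefficients to the picture gives p.

2*x*y + 2*y^2 - 1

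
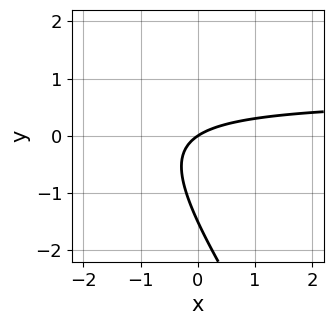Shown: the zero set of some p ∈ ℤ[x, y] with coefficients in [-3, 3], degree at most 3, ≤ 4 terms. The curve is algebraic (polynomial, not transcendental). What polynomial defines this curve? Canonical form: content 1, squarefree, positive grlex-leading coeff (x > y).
1. The degree is 2 — no degree-1 curve has this shape.
2. From the axis intercepts and sections: one y-axis crossing is at y = 0; one x-axis crossing is at x = 0.
3. Assembling these constraints gives the stated polynomial.

3*x*y + 2*y^2 - 2*x + 3*y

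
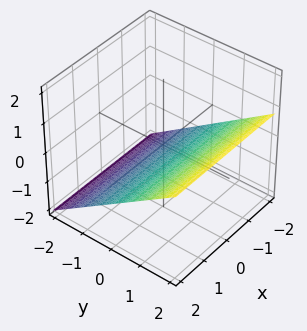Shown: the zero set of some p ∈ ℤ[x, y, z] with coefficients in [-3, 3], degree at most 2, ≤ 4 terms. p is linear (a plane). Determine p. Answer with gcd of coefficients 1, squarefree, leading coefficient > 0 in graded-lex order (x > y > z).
2*y - 3*z - 2

First, the degree is 1 — every cross-section is a straight line — this is a plane.
Next, observable constraints: it meets the y-axis at y = 1 (among the integer gridlines); no x-intercept at any integer in the box.
Finally, putting this together gives p.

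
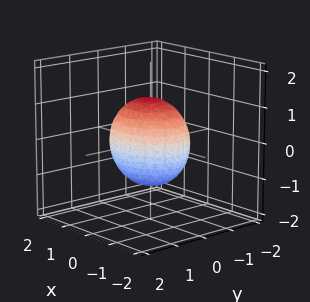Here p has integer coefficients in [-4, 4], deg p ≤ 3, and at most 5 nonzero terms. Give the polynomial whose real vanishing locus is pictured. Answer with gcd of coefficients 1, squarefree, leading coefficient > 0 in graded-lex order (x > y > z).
2*x^2 + 3*y^2 + 2*z^2 - 3

deg p = 2. Bounded and convex; a quadric.
Symmetries: it's symmetric under z → −z, forcing even powers of z; mirror symmetry x ↦ −x ⇒ only even powers of x; the y ↦ −y reflection is a symmetry, so y appears only in even powers.
From the visible intercepts: among the integer gridlines, it crosses the y-axis at y ∈ {-1, 1}.
Matching integer coefficients to the picture gives p.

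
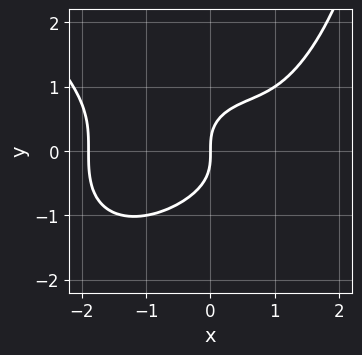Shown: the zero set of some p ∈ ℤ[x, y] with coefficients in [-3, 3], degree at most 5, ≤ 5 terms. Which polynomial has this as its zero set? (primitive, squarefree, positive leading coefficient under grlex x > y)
x^4 + x*y^3 - 3*y^3 - 2*x^2 + 3*x

1. deg p = 4. The shape is more complex than any degree-3 curve.
2. Observable constraints: one y-axis crossing is at y = 0; it crosses the x-axis at the gridline x = 0.
3. These observations pin down the coefficients.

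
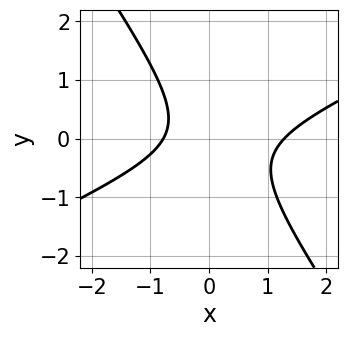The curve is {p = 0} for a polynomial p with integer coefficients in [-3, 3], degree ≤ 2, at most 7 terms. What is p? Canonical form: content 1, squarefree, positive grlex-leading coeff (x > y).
2*x^2 - 3*x*y - 3*y^2 - x - 2

1. deg p = 2. No degree-1 curve has this shape.
2. Checking where it meets the axes: the curve avoids every integer y-axis point in the box.
3. Matching integer coefficients to the picture gives p.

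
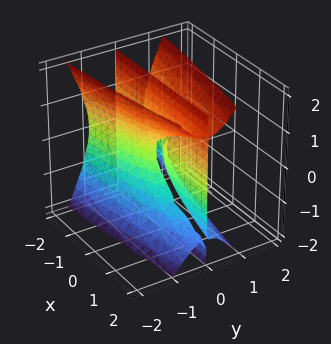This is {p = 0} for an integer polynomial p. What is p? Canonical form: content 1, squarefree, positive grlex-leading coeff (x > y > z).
3*y^3 - y*z^2 + x*y

1. I count 2 distinct pieces.
2. The degree is 3 — the shape is more complex than any degree-2 surface.
3. Observable constraints: it crosses the y-axis at the gridline y = 0; the visible z-axis segment lies entirely on the surface; every point of the x-axis in the box is on the surface.
4. The integer polynomial consistent with all of this is the stated p.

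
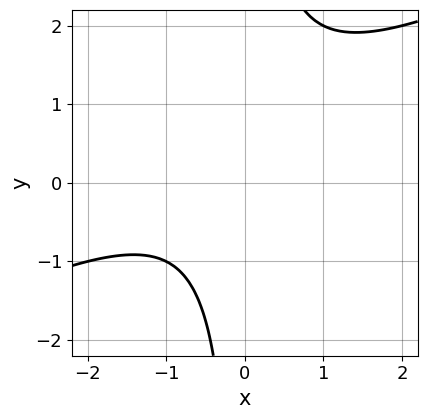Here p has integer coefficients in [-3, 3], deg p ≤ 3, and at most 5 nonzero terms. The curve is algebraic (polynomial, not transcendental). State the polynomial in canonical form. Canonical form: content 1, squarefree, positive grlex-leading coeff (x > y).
x^2 - 2*x*y + x + 2

1. The degree is 2 — the shape is more complex than any degree-1 curve.
2. Checking where it meets the axes: it misses every integer gridline on the y-axis; it misses every integer gridline on the x-axis.
3. Fitting integer coefficients to these (and the overall shape) gives p.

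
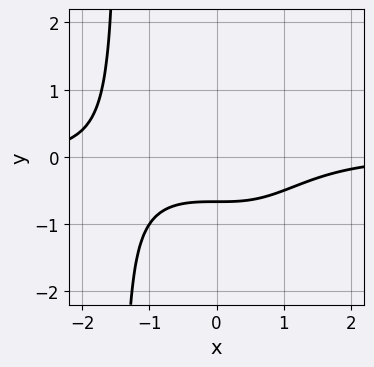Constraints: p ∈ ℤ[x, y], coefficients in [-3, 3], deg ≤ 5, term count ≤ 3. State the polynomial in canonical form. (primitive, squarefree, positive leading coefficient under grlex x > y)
x^3*y + 3*y + 2

First, the degree is 4 — no degree-3 curve has this shape.
Next, from the visible intercepts: the curve avoids every integer x-axis point in the box.
Finally, assembling these constraints gives the stated polynomial.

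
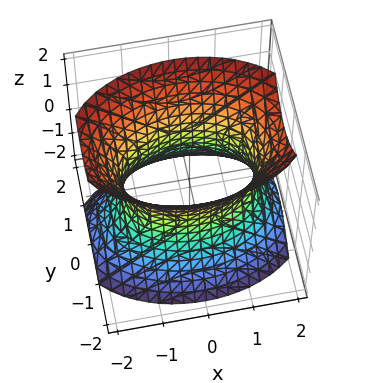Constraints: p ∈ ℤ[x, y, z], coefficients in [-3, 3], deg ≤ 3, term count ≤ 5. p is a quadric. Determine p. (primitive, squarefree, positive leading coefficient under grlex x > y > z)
The degree is 2 — one connected sheet with a waist; a quadric.
Symmetries: it's symmetric under x → −x, forcing even powers of x; the y ↦ −y reflection is a symmetry, so y appears only in even powers; the z ↦ −z reflection is a symmetry, so z appears only in even powers.
Observable constraints: it misses every integer gridline on the z-axis; among the integer gridlines, it crosses the y-axis at y ∈ {-1, 1}.
Assembling these constraints gives the stated polynomial.

x^2 + 2*y^2 - z^2 - 2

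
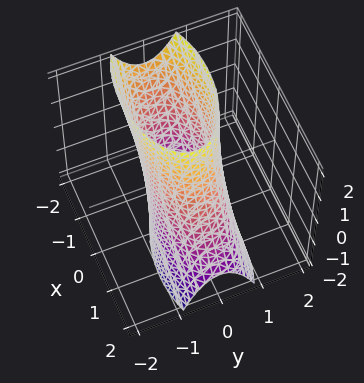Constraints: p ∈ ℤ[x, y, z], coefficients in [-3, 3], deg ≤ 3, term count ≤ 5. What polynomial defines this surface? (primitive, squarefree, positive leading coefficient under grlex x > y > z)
x^2 + x*z + 3*y^2 - 2

deg p = 2.
Checking where it meets the axes: the surface avoids every integer z-axis point in the box.
Putting this together gives p.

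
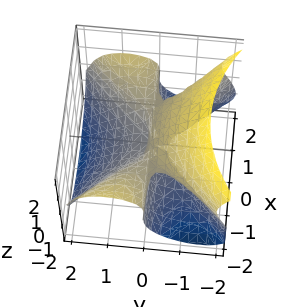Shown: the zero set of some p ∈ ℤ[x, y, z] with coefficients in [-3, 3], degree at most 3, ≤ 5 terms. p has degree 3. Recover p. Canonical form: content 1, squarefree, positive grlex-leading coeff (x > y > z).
1. The degree is 3 — no degree-2 surface has this shape.
2. From the visible intercepts: every point of the x-axis in the box is on the surface; it crosses the z-axis at the gridline z = 0; it crosses the y-axis at the gridline y = 0.
3. Assembling these constraints gives the stated polynomial.

2*x^2*y - 2*y^3 - 3*z^3 - 3*y*z + 2*z^2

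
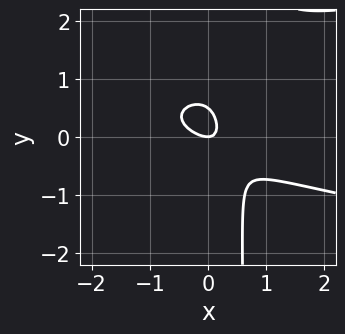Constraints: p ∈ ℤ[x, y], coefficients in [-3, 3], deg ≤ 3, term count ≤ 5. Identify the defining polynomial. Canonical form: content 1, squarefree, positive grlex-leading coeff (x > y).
3*x*y^2 - 2*x^2 - 3*x*y - 2*y^2 + y

1. Degree: no degree-2 curve has this shape, so deg p = 3.
2. Against the integer gridlines: one x-axis crossing is at x = 0; it crosses the y-axis at the gridline y = 0.
3. These observations pin down the coefficients.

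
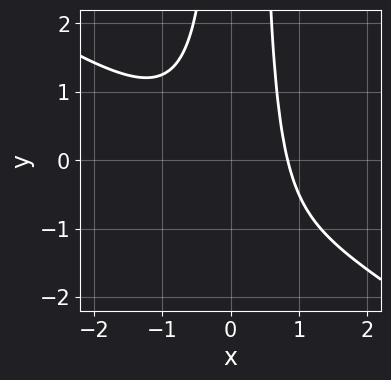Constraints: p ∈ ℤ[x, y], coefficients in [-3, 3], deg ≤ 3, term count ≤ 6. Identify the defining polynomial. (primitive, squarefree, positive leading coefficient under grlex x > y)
2*x^3 + 3*x^2*y - x*y + x - 2

(a) deg p = 3.
(b) Observable constraints: the curve avoids every integer y-axis point in the box.
(c) The integer polynomial consistent with all of this is the stated p.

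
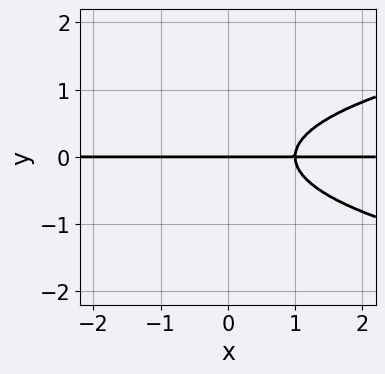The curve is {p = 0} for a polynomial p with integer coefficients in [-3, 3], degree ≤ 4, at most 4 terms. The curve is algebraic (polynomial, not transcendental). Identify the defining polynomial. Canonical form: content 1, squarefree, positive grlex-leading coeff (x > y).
3*y^3 - 2*x*y + 2*y

1. The degree is 3 — no degree-2 curve has this shape.
2. Checking where it meets the axes: the visible x-axis segment lies entirely on the curve; it crosses the y-axis at the gridline y = 0.
3. Fitting integer coefficients to these (and the overall shape) gives p.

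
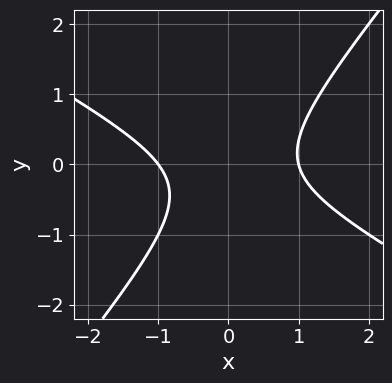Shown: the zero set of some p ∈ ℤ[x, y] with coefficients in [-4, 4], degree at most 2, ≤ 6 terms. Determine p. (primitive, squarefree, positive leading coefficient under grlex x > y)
2*x^2 + 2*x*y - 3*y^2 - y - 2

1. deg p = 2.
2. Checking where it meets the axes: no y-intercept at any integer in the box; the x-axis gridline crossings are at x ∈ {-1, 1}.
3. Fitting integer coefficients to these (and the overall shape) gives p.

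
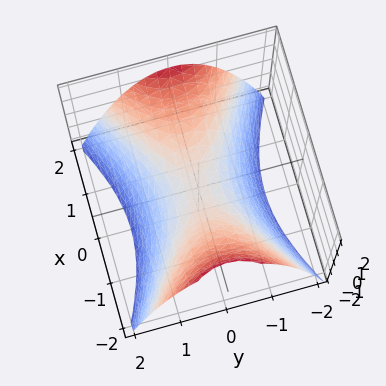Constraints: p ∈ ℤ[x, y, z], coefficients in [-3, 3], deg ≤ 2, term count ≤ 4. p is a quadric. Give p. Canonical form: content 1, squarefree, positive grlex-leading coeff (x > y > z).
x^2 - 2*y^2 - 2*z

Degree: a saddle surface; a quadric, so deg p = 2.
Symmetries: the y ↦ −y reflection is a symmetry, so y appears only in even powers; it's symmetric under x → −x, forcing even powers of x.
Reading off the gridlines: one x-axis crossing is at x = 0; it crosses the y-axis at the gridline y = 0.
Solving for integer coefficients yields p as stated.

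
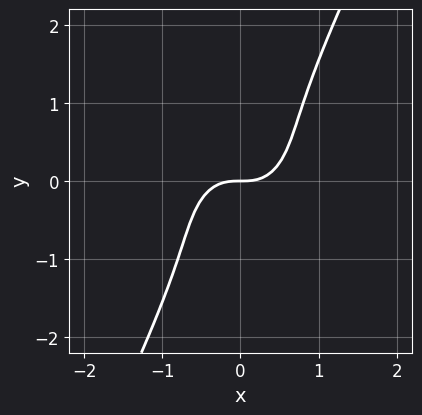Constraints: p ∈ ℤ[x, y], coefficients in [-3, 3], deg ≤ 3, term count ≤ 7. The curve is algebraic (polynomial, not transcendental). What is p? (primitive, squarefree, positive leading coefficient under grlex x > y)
1. deg p = 3. No degree-2 curve has this shape.
2. Observable constraints: it meets the y-axis at y = 0 (among the integer gridlines); it meets the x-axis at x = 0 (among the integer gridlines).
3. Together with the visible shape, these determine p as stated.

2*x^3 - x^2*y + 2*x*y^2 - y^3 - y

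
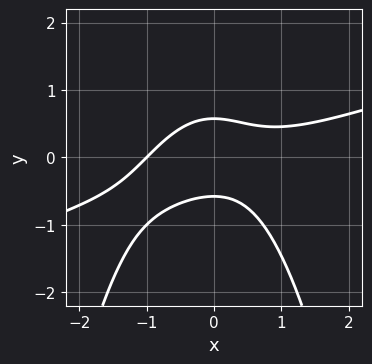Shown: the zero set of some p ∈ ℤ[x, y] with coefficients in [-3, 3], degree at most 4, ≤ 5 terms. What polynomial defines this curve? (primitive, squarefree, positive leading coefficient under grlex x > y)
Degree: the shape is more complex than any degree-2 curve, so deg p = 3.
Observable constraints: it meets the x-axis at x = -1 (among the integer gridlines).
Assembling these constraints gives the stated polynomial.

x^3 - 3*x^2*y - 3*y^2 + 1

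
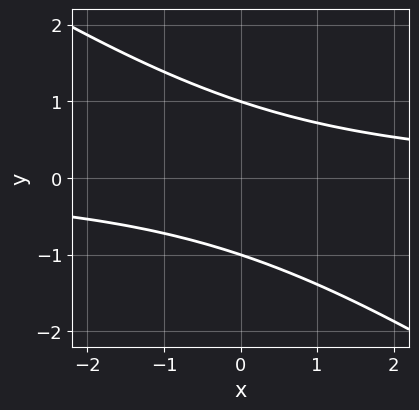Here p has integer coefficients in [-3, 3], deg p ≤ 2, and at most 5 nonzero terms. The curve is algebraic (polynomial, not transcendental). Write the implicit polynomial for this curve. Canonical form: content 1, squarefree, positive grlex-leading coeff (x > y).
2*x*y + 3*y^2 - 3

1. Degree: a generic line meets the curve in up to 2 points, so deg p = 2.
2. Reading off the gridlines: it misses every integer gridline on the x-axis; the y-axis gridline crossings are at y ∈ {-1, 1}.
3. Assembling these constraints gives the stated polynomial.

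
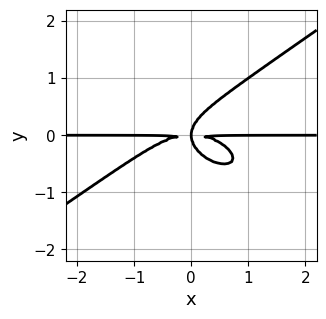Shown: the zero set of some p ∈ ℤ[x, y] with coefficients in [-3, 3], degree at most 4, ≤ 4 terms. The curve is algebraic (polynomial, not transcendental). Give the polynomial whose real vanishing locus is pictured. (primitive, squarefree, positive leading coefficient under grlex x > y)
First, degree: the shape is more complex than any degree-3 curve, so deg p = 4.
Next, from the visible intercepts: every point of the x-axis in the box is on the curve.
Finally, putting this together gives p.

x^3*y - 3*y^4 + 2*x*y^2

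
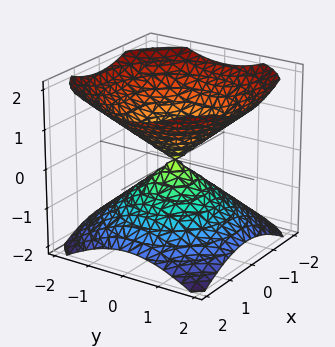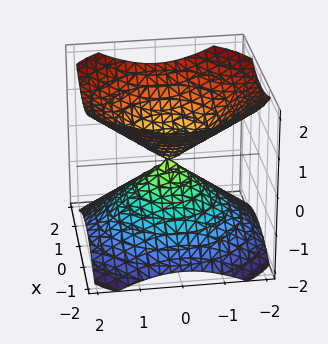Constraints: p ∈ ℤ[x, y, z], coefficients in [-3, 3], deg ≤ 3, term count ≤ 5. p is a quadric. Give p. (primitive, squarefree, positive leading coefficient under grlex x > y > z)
The picture has 2 separate pieces. Treating them together as one polynomial.
The degree is 2 — two nappes meeting at a single point; a quadric.
Symmetries: mirror symmetry z ↦ −z ⇒ only even powers of z; every cross-section ⟂ z is a circle, so x, y appear only via x² + y².
Checking where it meets the axes: a circular section at z = -1 has radius between 1 and 2; it meets the y-axis at y = 0 (among the integer gridlines).
Fitting integer coefficients to these (and the overall shape) gives p.

2*x^2 + 2*y^2 - 3*z^2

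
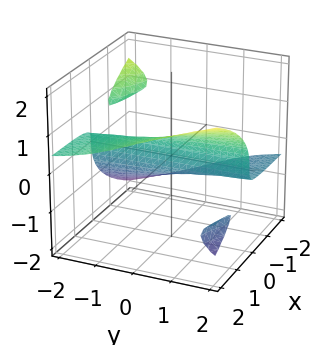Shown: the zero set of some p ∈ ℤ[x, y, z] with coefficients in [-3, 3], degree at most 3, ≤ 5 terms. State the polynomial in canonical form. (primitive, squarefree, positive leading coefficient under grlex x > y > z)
1. There are 3 components. They look like related sheets of one shape, so recover p as a whole.
2. The degree is 3 — the shape is more complex than any degree-2 surface.
3. From the axis intercepts and sections: the visible y-axis segment lies entirely on the surface; it meets the z-axis at z = 0 (among the integer gridlines); one x-axis crossing is at x = 0.
4. The integer polynomial consistent with all of this is the stated p.

2*x*y*z - 3*z^3 + 2*x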